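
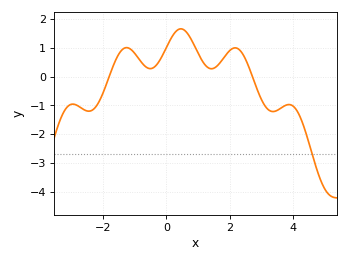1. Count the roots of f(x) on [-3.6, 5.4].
2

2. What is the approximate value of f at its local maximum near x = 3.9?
-1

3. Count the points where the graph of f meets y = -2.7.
1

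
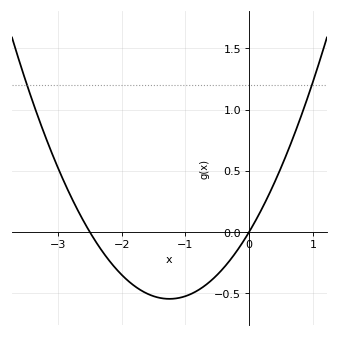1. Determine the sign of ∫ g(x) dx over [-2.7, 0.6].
negative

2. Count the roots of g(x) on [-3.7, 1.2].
2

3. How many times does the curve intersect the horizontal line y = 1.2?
2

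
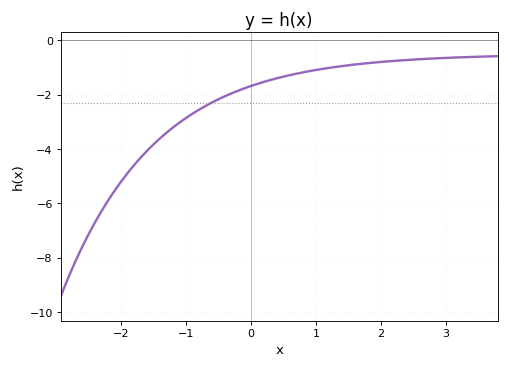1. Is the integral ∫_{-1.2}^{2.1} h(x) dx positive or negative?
negative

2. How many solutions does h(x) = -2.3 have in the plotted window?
1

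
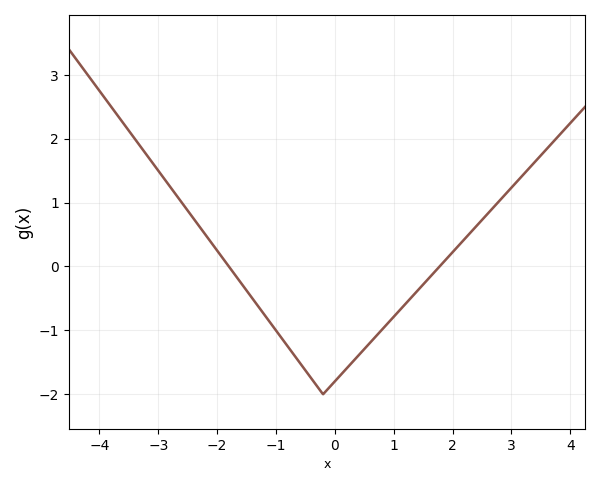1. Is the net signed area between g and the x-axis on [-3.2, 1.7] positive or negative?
negative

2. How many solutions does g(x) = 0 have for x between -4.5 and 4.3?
2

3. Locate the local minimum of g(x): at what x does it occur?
-0.2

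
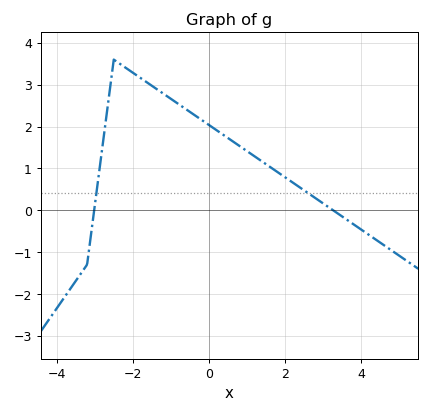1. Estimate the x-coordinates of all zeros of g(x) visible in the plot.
-3.01, 3.26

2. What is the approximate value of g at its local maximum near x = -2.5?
3.6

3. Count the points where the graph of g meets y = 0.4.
2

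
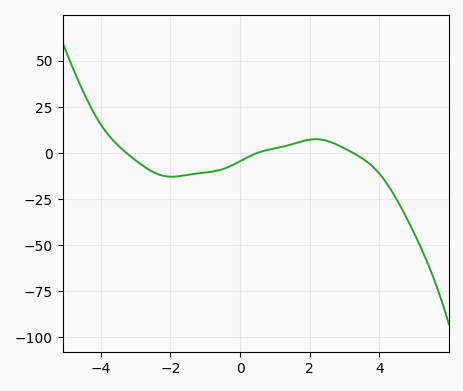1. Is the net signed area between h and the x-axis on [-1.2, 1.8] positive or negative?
negative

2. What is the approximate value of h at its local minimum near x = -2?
-12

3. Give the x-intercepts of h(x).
-3.2, 0.4, 3.2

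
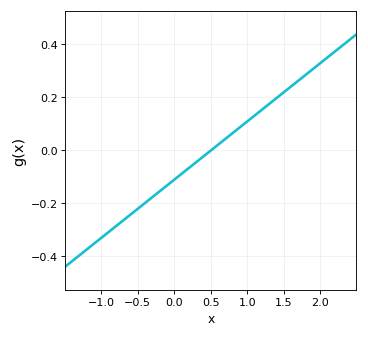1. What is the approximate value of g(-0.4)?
-0.198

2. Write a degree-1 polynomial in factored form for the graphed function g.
y = 0.22(x - 0.5)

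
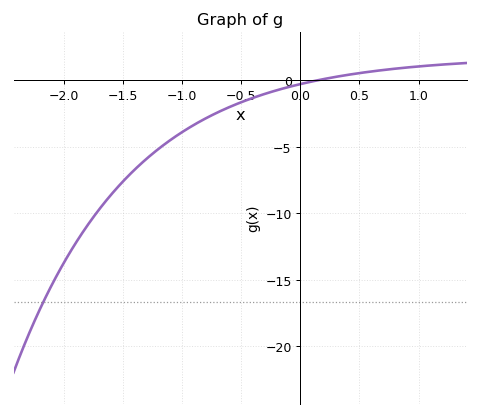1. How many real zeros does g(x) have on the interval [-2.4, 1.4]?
1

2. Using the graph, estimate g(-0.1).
-0.5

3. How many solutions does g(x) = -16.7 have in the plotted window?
1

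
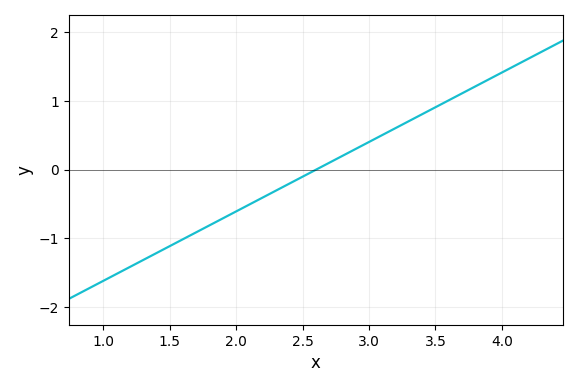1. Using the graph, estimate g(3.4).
0.8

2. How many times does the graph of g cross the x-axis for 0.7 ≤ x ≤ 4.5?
1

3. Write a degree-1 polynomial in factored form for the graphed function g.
y = 1.01(x - 2.6)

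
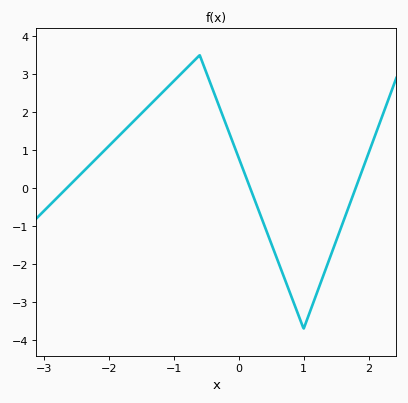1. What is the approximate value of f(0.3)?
-0.5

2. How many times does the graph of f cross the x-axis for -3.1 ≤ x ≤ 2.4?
3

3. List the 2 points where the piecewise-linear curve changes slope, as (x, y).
(-0.6, 3.5); (1, -3.7)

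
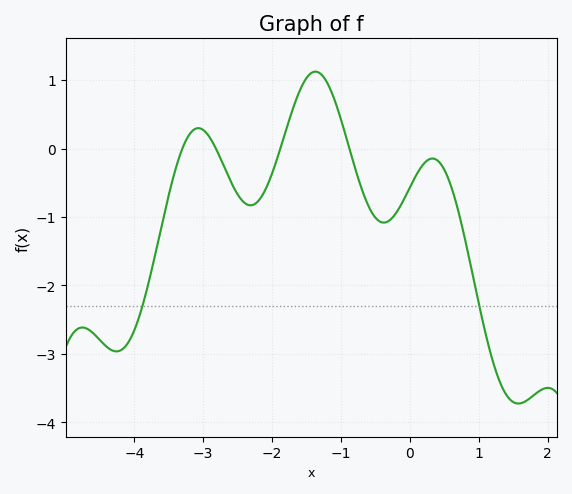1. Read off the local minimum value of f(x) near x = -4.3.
-3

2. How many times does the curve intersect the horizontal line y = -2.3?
2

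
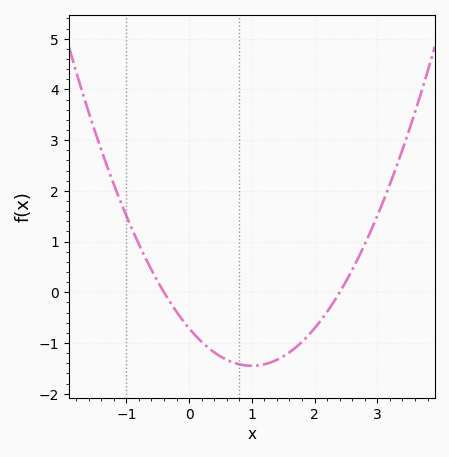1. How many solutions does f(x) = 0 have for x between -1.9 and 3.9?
2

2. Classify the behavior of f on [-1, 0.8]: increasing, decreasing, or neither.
decreasing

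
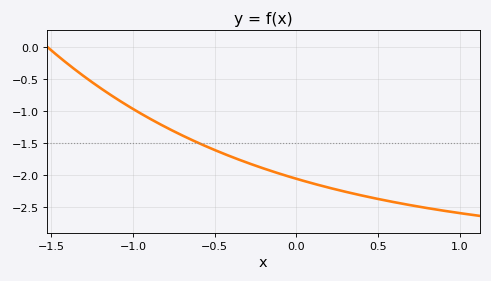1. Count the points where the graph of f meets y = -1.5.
1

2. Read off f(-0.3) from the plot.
-1.8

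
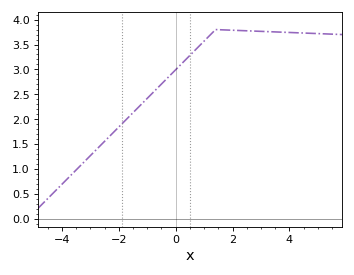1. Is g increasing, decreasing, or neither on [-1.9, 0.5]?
increasing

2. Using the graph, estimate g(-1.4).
2.19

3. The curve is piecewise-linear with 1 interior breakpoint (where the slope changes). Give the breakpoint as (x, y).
(1.4, 3.8)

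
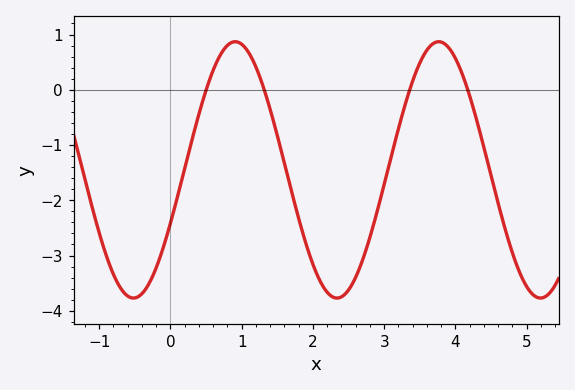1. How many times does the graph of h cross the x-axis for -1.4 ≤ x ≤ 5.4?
4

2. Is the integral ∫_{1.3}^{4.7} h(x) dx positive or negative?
negative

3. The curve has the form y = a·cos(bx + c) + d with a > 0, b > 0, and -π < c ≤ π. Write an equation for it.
y = 2.32cos(2.2x - 2) - 1.45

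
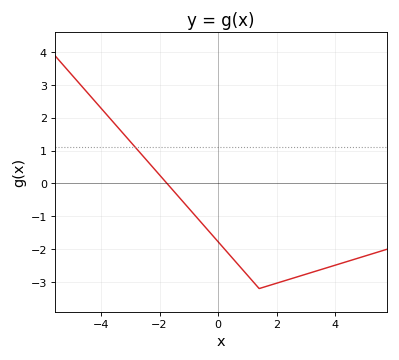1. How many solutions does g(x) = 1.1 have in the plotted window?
1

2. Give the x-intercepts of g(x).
-1.75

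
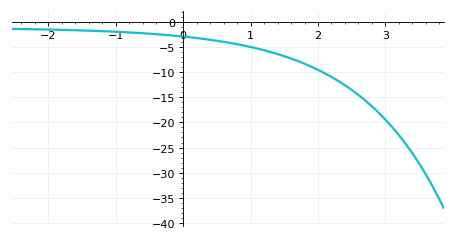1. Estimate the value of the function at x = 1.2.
-5.66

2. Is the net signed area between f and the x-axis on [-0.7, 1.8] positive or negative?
negative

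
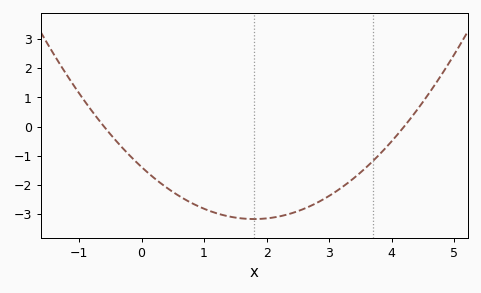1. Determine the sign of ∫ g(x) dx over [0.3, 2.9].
negative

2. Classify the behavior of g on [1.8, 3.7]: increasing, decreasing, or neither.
increasing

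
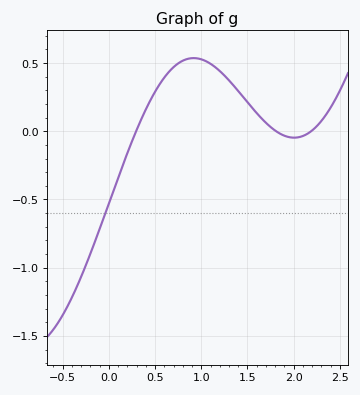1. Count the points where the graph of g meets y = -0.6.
1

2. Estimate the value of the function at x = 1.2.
0.45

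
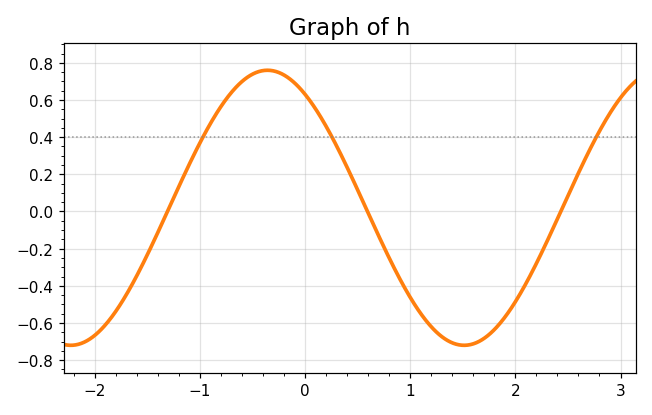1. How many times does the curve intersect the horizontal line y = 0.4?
3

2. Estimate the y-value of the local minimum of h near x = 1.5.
-0.72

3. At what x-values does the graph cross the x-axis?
-1.3, 0.6, 2.4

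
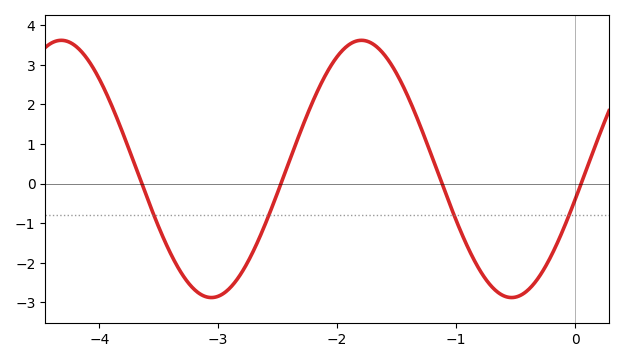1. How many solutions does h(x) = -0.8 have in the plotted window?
4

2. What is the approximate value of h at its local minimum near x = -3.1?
-2.9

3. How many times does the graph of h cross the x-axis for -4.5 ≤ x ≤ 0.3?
4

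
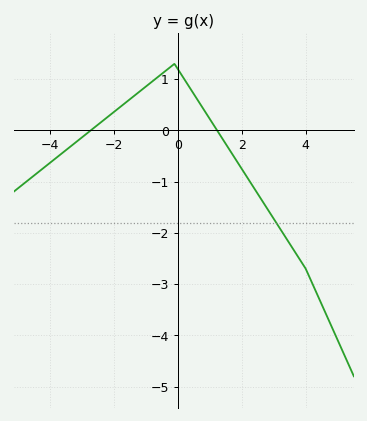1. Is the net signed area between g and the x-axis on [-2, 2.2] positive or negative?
positive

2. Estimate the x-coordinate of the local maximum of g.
0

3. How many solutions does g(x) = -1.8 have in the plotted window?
1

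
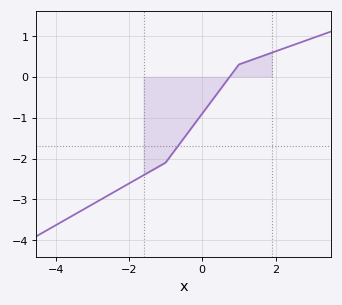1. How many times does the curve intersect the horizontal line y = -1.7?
1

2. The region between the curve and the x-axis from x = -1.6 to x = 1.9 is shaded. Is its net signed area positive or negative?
negative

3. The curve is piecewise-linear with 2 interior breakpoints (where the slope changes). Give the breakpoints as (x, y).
(-1, -2.1); (1, 0.3)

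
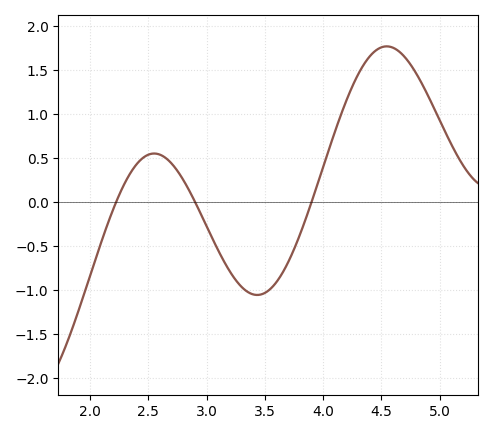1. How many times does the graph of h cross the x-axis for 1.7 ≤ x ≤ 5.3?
3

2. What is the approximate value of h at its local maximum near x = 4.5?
1.75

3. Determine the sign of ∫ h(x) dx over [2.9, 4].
negative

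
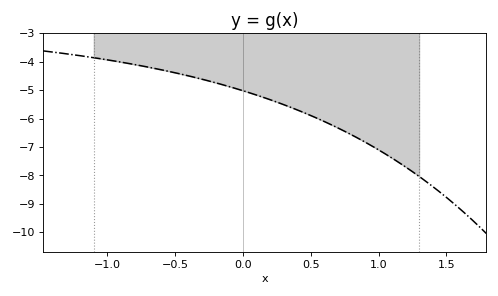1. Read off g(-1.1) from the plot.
-3.9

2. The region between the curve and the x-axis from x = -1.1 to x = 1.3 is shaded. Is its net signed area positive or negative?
negative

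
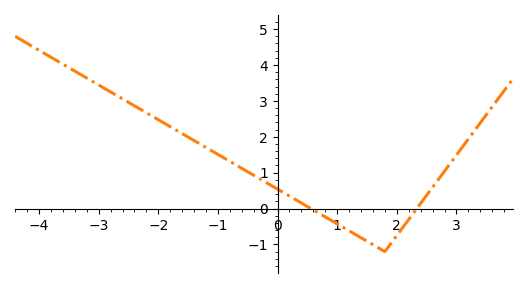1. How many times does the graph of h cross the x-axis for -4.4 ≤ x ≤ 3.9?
2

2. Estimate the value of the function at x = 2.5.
0.4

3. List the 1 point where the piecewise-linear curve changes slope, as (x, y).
(1.8, -1.2)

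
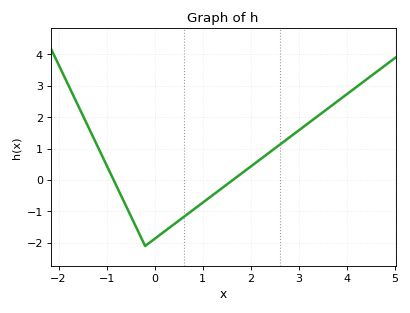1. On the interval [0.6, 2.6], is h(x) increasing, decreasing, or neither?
increasing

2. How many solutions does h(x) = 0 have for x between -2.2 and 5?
2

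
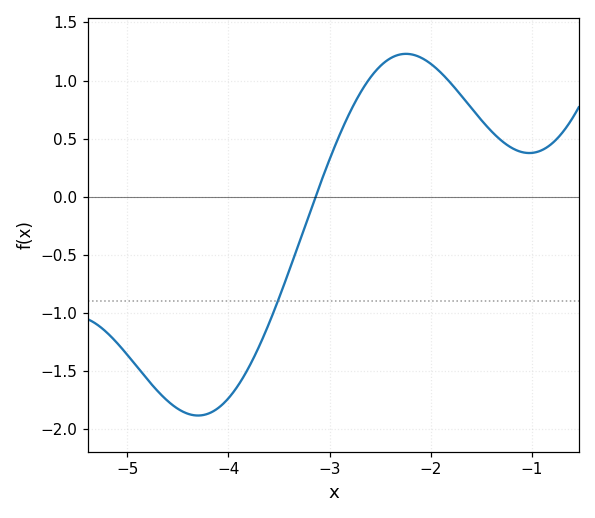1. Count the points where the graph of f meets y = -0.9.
1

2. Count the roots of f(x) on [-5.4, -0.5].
1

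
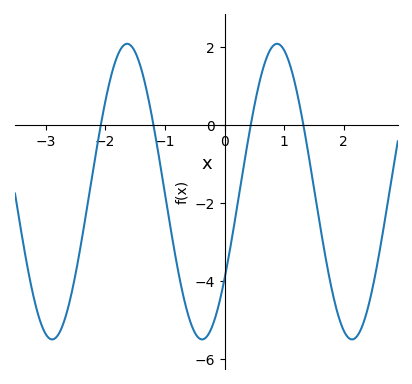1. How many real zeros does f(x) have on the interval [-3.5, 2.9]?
4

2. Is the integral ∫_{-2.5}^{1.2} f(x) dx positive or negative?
negative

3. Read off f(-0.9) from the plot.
-2.6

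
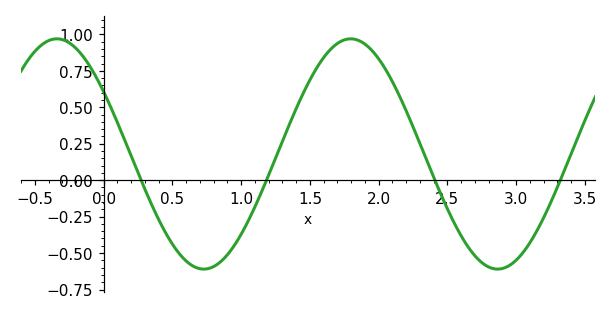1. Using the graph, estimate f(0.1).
0.4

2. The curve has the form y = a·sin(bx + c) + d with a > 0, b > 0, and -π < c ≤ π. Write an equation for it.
y = 0.79sin(2.9x + 2.6) + 0.18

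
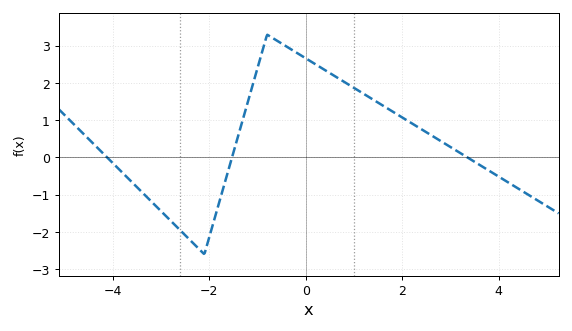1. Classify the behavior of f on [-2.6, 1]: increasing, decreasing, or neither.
neither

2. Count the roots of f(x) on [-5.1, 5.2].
3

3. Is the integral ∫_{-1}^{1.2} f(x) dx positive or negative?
positive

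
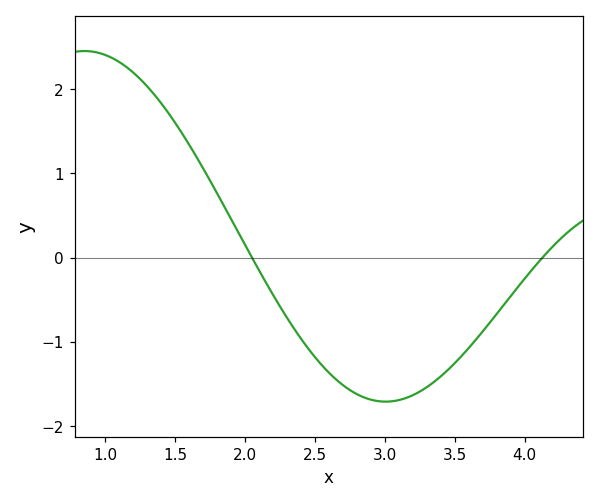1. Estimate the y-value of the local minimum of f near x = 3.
-1.7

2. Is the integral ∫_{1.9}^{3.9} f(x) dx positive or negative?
negative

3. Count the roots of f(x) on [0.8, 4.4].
2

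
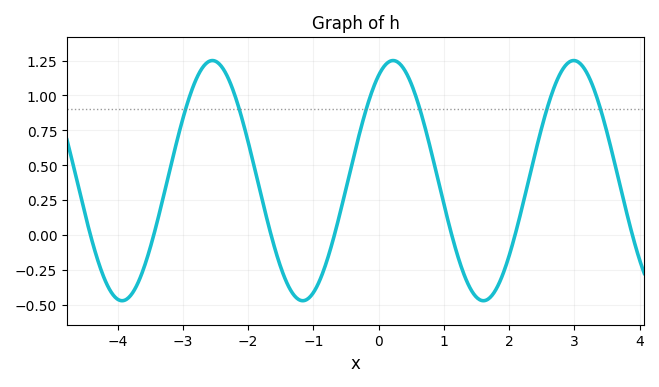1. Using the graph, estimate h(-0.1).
1.04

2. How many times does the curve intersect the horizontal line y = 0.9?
6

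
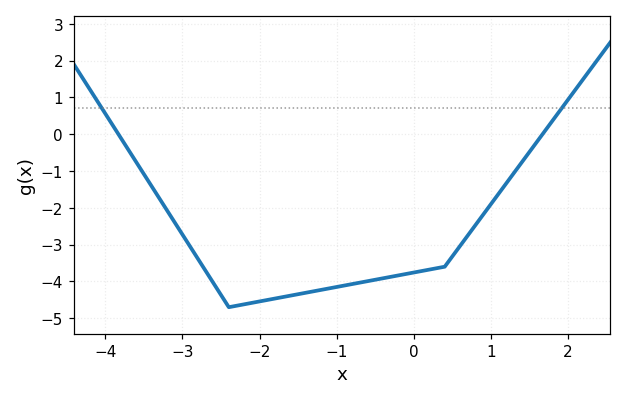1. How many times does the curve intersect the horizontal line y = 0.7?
2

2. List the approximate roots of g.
-3.83, 1.67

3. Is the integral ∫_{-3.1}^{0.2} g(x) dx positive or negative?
negative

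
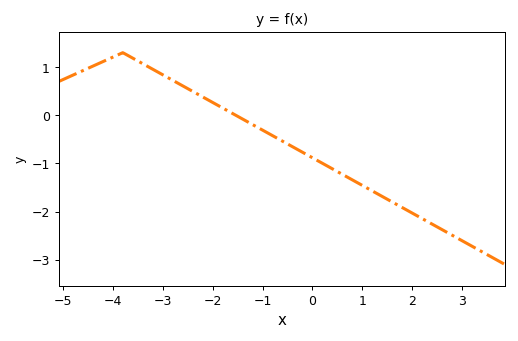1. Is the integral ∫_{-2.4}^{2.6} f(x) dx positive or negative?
negative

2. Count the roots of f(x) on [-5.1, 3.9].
1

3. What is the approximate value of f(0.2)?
-0.998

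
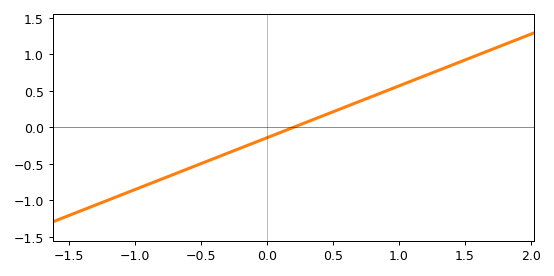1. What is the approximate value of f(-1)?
-0.852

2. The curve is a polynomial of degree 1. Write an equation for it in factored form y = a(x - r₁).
y = 0.71(x - 0.2)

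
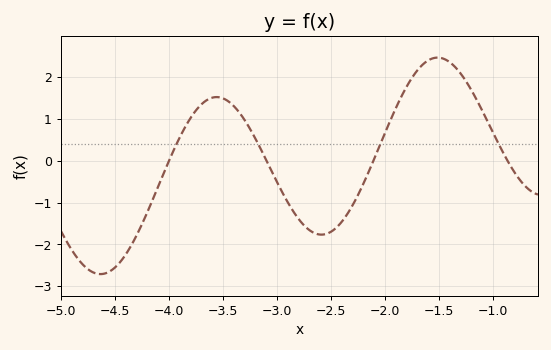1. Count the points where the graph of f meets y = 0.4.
4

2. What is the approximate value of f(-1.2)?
1.7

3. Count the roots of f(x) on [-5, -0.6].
4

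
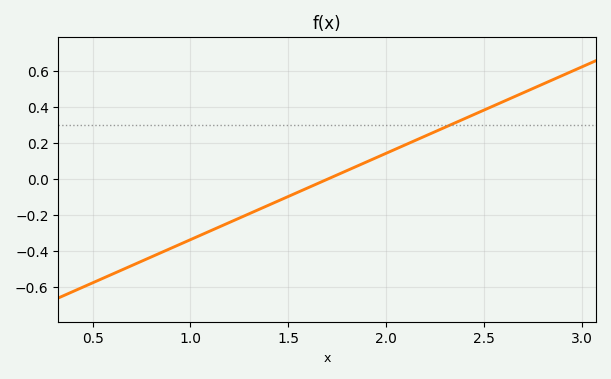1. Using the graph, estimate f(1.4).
-0.14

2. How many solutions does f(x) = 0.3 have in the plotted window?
1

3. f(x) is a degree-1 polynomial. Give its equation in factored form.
y = 0.48(x - 1.7)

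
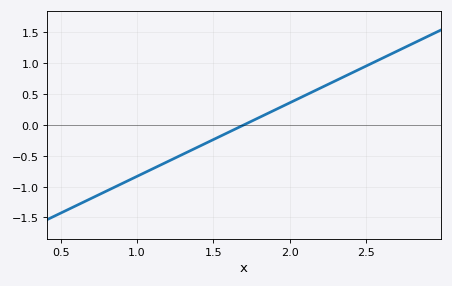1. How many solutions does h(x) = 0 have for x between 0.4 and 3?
1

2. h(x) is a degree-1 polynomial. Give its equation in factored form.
y = 1.19(x - 1.7)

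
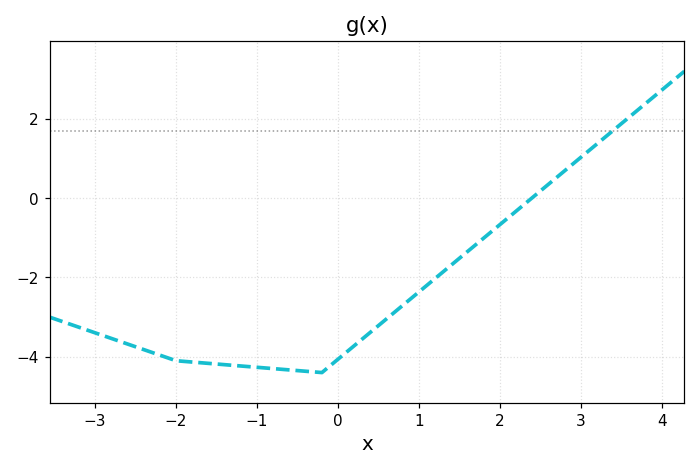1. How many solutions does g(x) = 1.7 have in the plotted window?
1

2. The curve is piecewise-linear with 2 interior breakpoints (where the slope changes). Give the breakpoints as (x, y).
(-2, -4.1); (-0.2, -4.4)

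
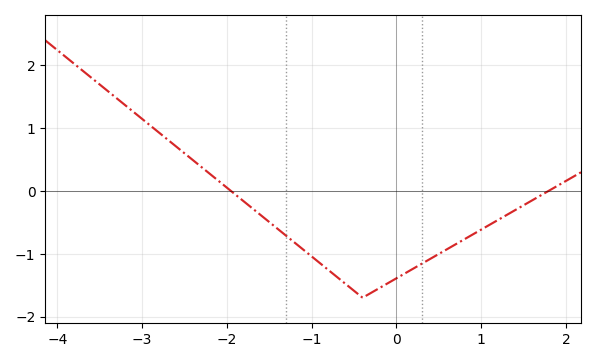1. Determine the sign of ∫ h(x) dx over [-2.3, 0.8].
negative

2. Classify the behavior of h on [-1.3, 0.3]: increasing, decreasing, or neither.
neither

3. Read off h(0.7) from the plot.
-0.8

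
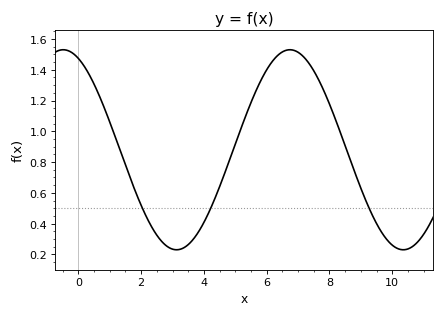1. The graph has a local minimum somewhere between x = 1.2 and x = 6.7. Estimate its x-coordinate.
3.2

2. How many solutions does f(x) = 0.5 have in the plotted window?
3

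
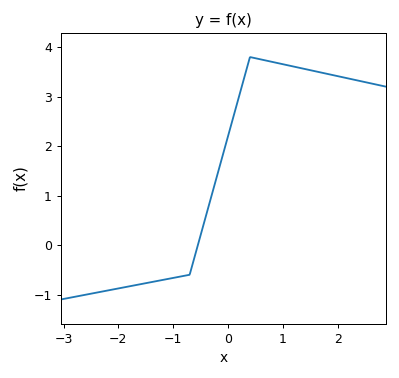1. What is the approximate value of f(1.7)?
3.5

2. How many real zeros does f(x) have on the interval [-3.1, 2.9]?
1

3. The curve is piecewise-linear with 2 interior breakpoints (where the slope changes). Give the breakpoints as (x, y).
(-0.7, -0.6); (0.4, 3.8)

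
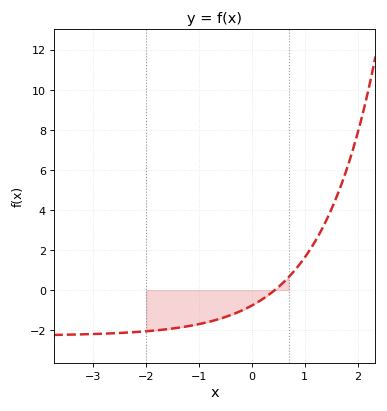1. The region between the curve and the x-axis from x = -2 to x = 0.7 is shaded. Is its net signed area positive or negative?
negative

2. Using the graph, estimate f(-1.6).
-1.95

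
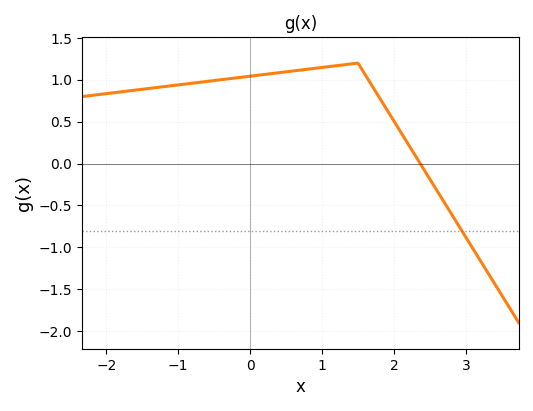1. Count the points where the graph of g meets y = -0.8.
1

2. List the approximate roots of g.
2.4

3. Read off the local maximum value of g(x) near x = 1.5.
1.2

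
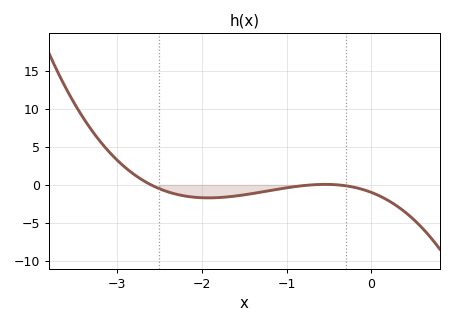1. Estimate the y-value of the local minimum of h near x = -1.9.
-1.71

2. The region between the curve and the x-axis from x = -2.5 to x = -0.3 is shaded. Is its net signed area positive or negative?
negative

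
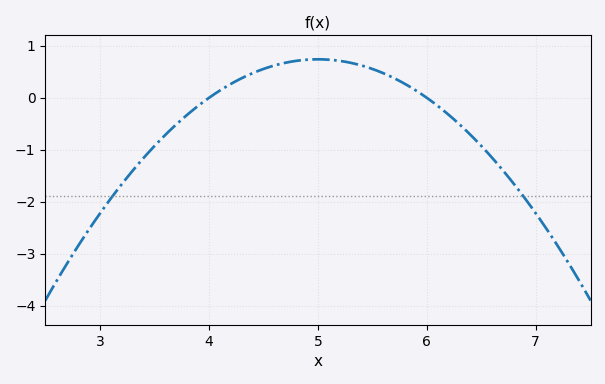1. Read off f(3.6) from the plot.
-0.71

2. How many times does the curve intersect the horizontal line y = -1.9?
2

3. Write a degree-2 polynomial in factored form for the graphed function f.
y = -0.74(x - 4)(x - 6)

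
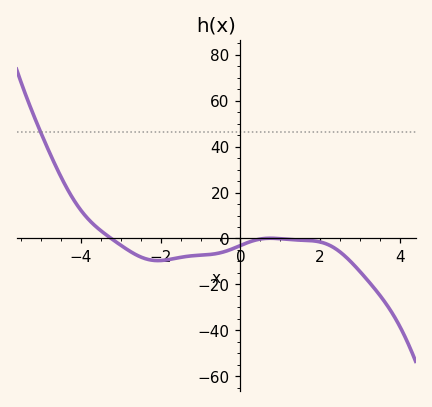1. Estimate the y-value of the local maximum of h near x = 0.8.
0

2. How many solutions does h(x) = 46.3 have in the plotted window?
1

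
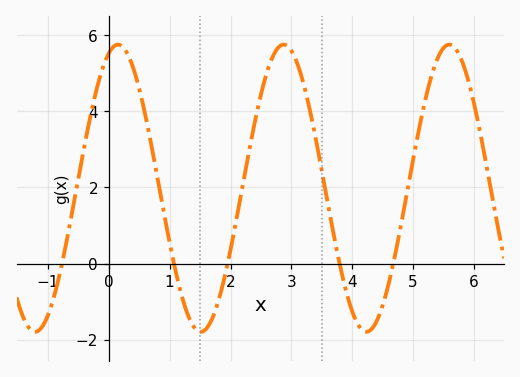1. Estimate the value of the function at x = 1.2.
-0.8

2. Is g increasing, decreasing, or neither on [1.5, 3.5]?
neither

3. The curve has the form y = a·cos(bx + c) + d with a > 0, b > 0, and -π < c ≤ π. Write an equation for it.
y = 3.77cos(2.3x - 0.35) + 1.98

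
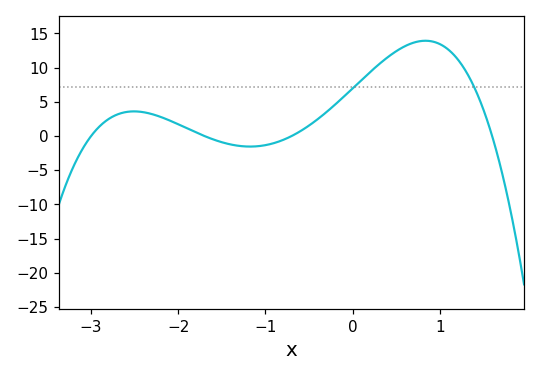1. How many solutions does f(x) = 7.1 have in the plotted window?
2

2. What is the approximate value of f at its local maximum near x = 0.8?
13.9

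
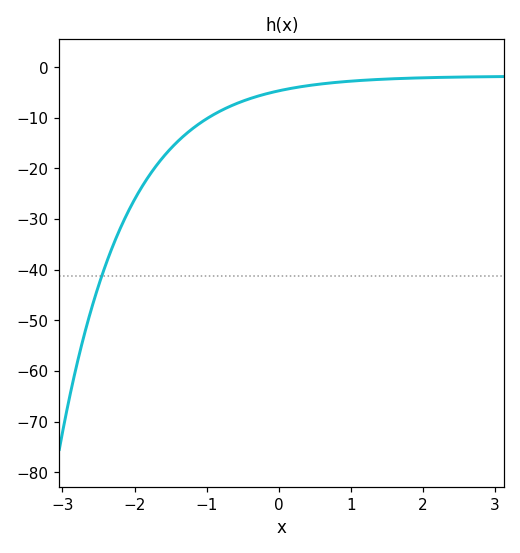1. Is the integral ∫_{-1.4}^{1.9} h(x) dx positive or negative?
negative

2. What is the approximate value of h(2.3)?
-2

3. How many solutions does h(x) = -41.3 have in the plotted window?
1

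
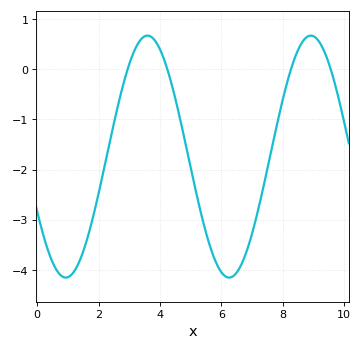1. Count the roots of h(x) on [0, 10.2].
4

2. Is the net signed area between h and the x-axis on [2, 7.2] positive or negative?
negative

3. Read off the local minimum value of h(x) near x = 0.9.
-4.15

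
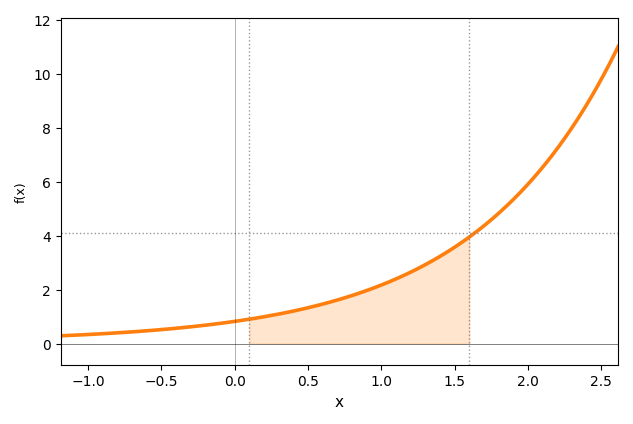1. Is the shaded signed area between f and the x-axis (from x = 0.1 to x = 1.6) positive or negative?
positive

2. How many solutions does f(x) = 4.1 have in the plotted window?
1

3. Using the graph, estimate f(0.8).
1.78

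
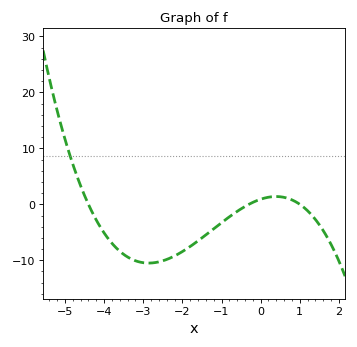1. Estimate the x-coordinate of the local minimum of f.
-2.8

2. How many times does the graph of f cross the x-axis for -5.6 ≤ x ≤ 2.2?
3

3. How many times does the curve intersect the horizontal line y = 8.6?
1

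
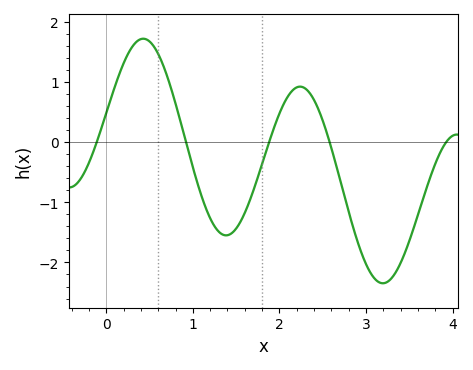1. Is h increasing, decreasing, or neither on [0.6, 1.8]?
neither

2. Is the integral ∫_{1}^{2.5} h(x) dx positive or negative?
negative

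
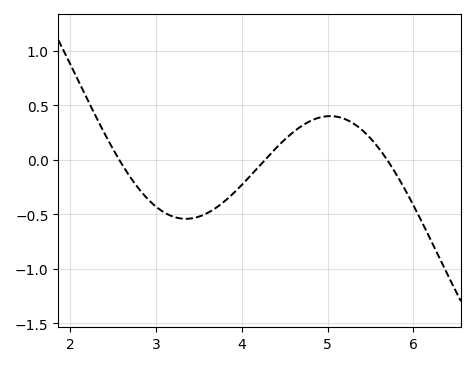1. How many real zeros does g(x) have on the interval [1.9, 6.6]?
3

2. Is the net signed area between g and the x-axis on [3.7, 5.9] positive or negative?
positive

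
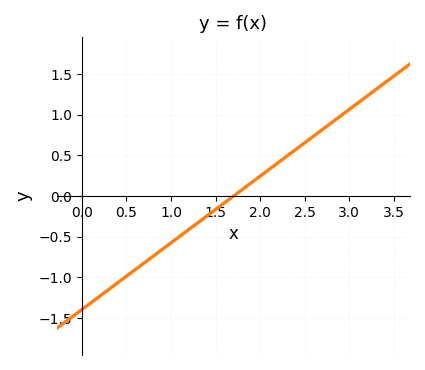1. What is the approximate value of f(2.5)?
0.65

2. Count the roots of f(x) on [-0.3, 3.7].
1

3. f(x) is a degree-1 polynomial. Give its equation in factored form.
y = 0.82(x - 1.7)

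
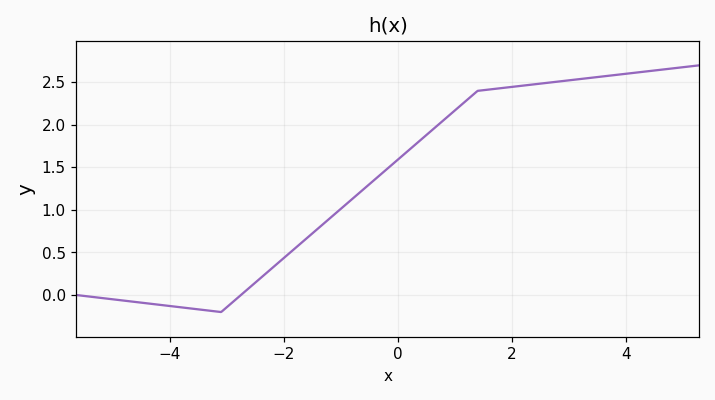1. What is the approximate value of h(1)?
2.17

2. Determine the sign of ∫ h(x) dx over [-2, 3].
positive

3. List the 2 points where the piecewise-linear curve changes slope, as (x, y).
(-3.1, -0.2); (1.4, 2.4)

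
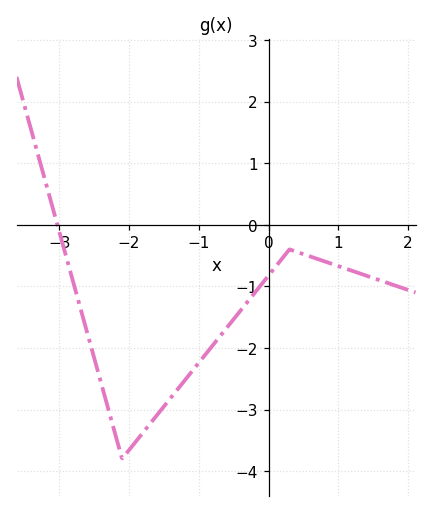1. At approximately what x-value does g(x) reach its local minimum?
-2.1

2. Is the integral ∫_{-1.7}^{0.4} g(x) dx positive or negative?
negative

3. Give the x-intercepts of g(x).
-3.03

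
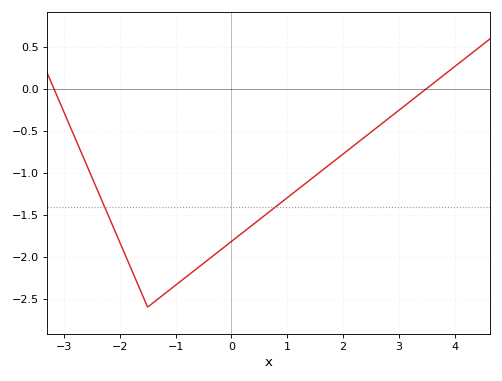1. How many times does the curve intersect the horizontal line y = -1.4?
2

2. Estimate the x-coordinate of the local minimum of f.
-1.4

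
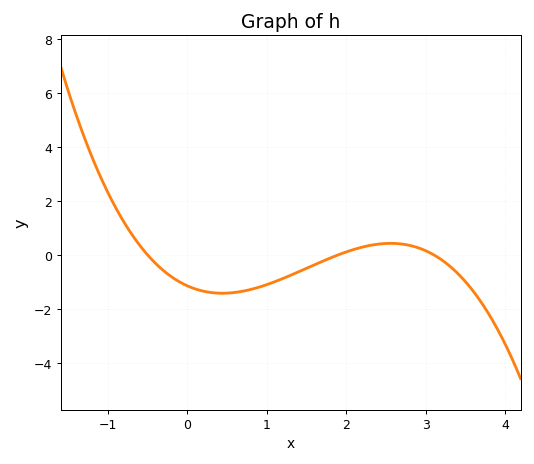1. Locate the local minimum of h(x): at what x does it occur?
0.4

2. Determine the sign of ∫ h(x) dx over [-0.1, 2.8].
negative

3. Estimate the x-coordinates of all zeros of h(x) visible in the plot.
-0.5, 1.9, 3.1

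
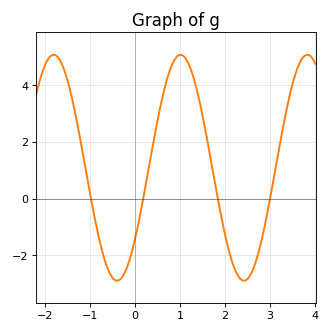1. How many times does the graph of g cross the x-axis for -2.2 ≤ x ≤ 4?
4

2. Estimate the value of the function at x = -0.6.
-2.51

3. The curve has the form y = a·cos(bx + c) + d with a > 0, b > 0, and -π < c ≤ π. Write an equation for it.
y = 3.99cos(2.23x - 2.25) + 1.09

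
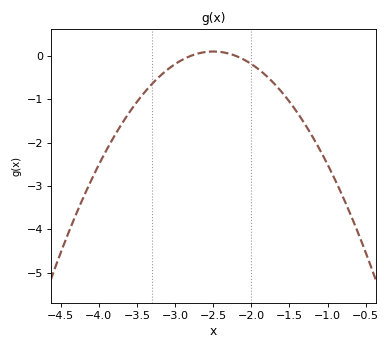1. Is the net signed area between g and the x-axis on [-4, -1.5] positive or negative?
negative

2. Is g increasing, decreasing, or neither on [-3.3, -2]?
neither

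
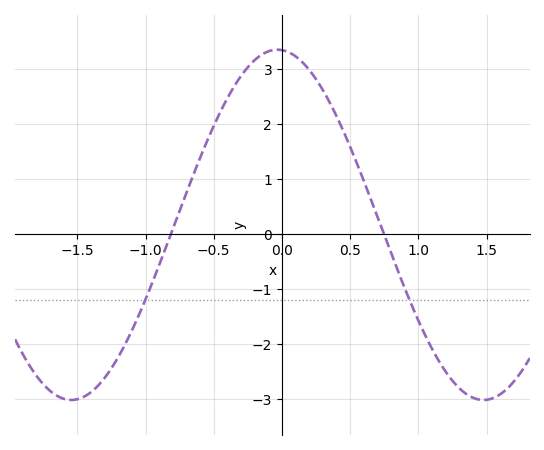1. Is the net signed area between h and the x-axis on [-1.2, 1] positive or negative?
positive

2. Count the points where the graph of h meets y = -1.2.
2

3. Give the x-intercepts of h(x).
-0.8, 0.7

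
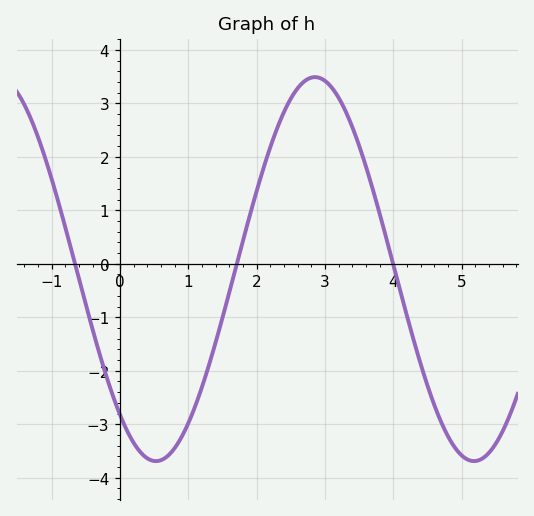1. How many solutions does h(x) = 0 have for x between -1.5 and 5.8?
3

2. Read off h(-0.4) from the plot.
-1.2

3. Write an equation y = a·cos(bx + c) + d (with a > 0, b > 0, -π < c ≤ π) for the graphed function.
y = 3.59cos(1.4x + 2.4) - 0.1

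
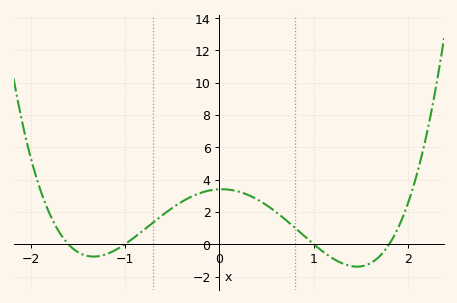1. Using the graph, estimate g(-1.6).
0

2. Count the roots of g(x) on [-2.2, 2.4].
4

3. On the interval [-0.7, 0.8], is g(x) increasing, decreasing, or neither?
neither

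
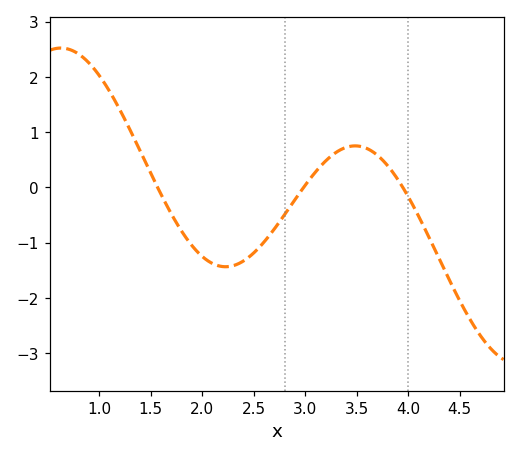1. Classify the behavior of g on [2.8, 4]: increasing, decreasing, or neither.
neither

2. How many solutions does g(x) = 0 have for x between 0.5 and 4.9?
3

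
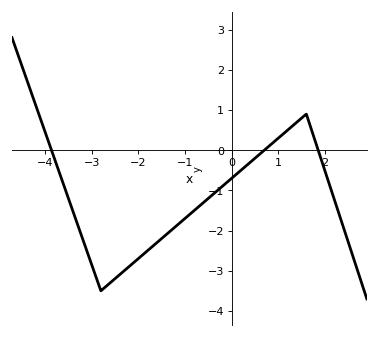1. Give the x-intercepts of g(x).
-3.8, 0.8, 1.8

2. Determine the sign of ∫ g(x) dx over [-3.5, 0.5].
negative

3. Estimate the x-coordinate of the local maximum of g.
1.6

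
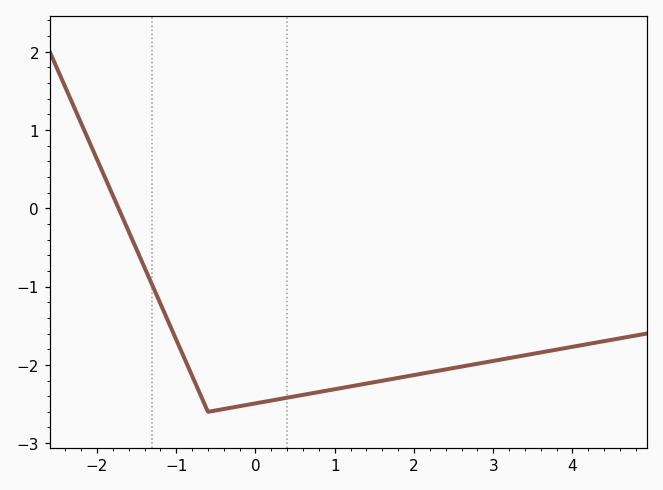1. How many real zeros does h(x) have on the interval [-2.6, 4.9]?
1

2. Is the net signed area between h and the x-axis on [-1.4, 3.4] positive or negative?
negative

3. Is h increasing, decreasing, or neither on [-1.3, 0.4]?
neither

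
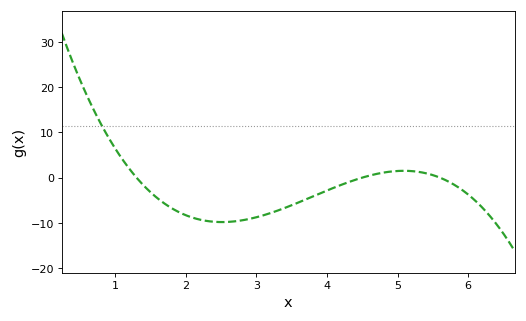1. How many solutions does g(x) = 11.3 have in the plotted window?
1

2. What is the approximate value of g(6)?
-3.72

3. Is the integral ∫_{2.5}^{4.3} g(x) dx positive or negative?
negative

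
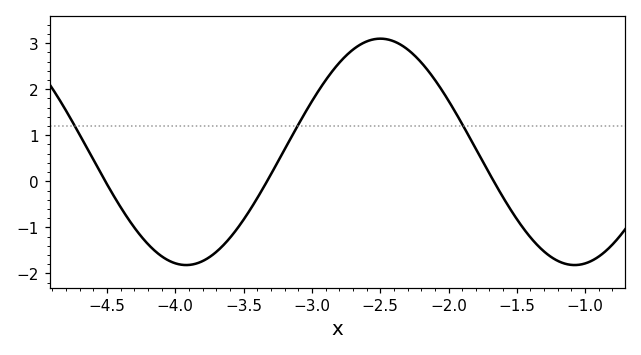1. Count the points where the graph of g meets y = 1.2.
3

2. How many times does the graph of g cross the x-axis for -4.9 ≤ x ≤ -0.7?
3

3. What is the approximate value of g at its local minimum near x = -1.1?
-1.8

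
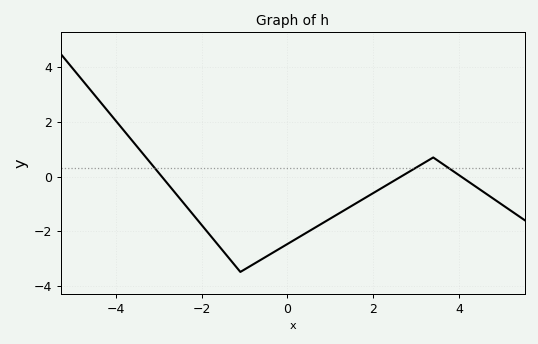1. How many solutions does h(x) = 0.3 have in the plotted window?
3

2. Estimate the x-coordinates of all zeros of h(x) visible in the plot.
-2.94, 2.65, 4.05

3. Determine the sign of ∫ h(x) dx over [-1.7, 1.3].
negative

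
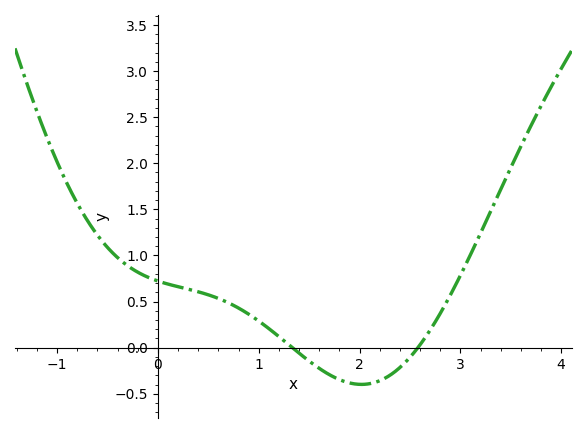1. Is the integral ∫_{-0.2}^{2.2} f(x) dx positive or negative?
positive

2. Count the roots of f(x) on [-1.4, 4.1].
2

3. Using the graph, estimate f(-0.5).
1.09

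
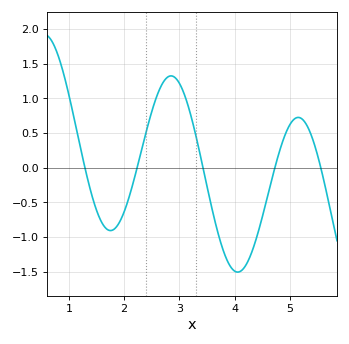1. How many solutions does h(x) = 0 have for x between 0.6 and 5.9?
5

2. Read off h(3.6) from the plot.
-0.6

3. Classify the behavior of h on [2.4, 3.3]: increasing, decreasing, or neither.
neither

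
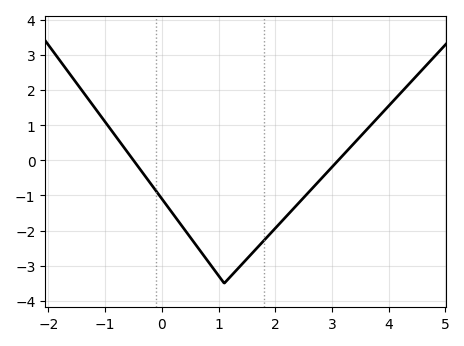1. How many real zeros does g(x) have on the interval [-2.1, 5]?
2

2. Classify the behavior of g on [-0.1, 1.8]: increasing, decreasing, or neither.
neither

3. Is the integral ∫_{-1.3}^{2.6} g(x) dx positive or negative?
negative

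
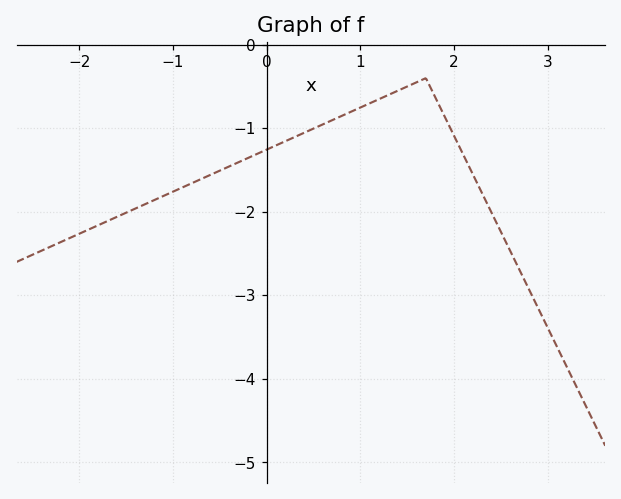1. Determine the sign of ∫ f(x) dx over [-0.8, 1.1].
negative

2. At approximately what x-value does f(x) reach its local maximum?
1.7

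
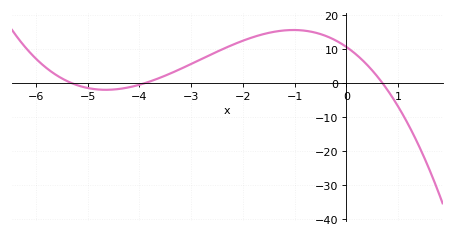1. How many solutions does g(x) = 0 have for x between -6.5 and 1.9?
3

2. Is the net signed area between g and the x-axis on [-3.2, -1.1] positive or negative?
positive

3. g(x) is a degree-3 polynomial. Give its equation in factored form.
y = -0.74(x + 5.3)(x + 3.9)(x - 0.7)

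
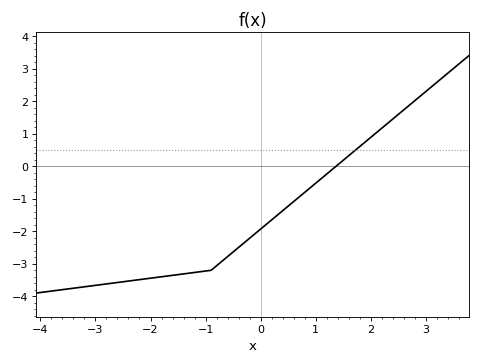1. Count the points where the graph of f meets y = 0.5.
1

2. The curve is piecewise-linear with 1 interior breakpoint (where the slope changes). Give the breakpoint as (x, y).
(-0.9, -3.2)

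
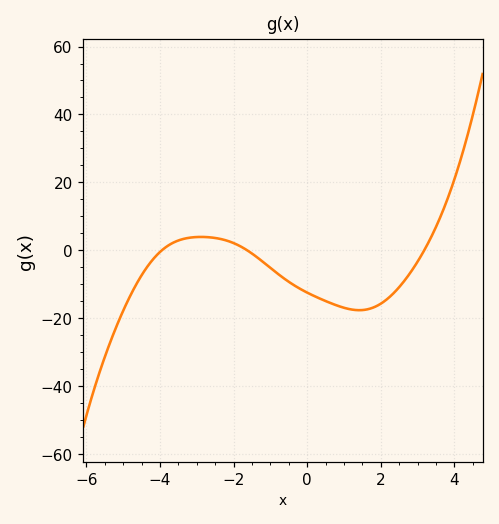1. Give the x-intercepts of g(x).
-4, -1.6, 3.2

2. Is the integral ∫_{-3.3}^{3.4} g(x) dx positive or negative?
negative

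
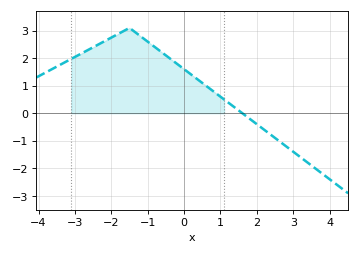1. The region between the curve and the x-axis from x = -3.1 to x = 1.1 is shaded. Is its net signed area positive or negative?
positive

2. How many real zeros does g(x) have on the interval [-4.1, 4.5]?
1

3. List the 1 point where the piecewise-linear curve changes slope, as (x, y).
(-1.5, 3.1)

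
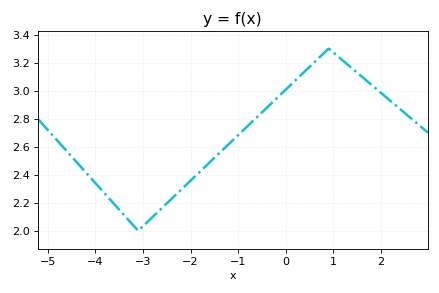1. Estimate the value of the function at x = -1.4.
2.56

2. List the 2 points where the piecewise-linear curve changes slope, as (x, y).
(-3.1, 2); (0.9, 3.3)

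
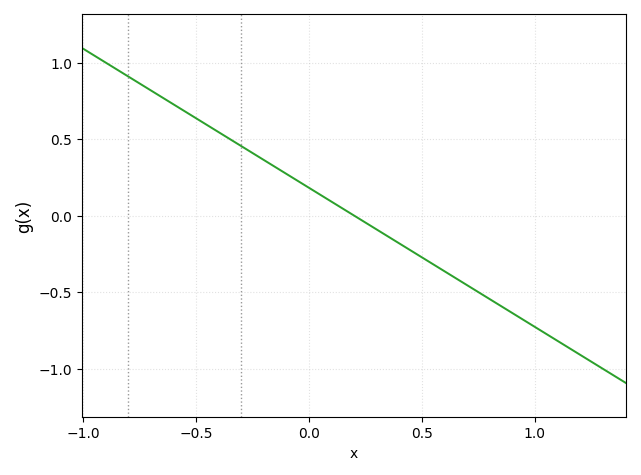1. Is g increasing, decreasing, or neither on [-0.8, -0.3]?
decreasing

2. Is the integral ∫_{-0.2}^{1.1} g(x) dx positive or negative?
negative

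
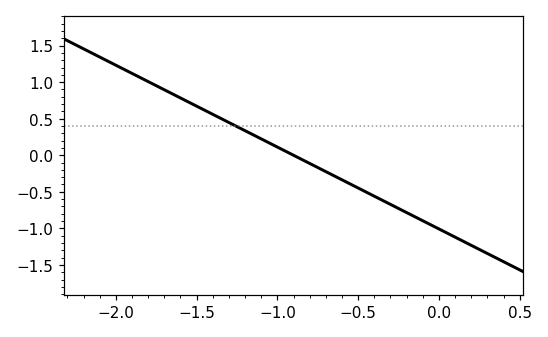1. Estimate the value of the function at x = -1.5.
0.672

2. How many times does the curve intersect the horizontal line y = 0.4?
1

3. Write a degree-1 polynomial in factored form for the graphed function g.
y = -1.12(x + 0.9)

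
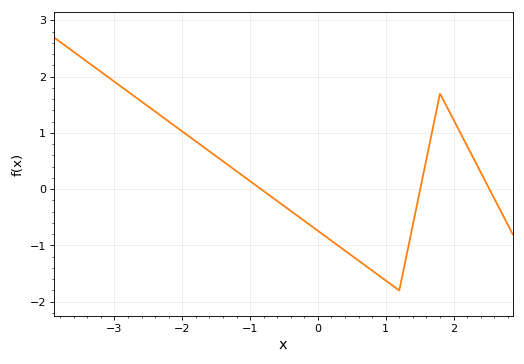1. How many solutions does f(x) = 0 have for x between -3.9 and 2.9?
3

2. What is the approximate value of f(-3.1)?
2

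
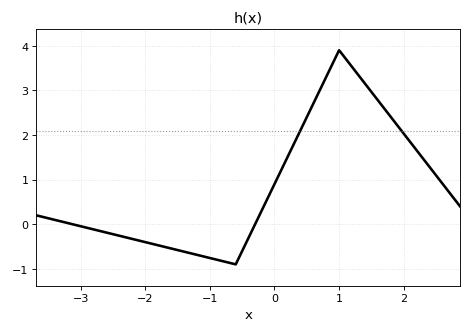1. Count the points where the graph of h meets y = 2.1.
2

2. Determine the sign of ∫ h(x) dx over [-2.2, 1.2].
positive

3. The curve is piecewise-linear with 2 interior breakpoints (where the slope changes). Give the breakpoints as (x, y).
(-0.6, -0.9); (1, 3.9)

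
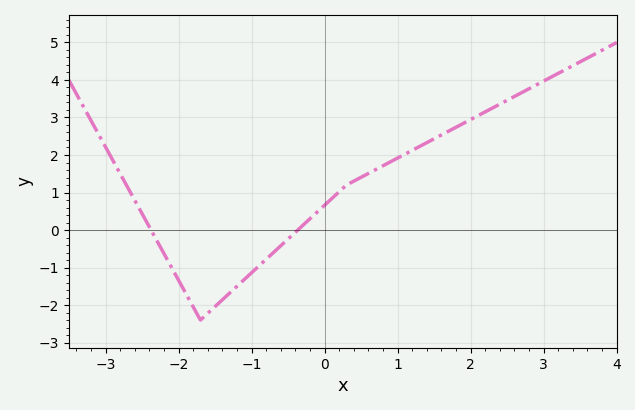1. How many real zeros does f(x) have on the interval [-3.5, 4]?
2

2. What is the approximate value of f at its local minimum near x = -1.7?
-2.4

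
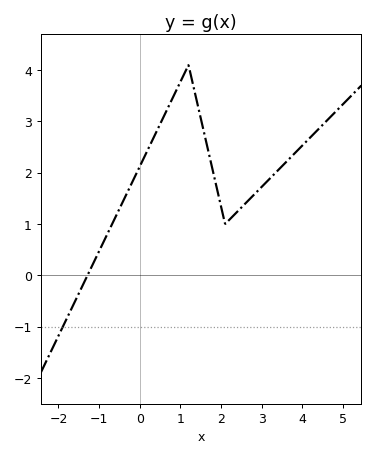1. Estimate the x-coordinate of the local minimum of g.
2.2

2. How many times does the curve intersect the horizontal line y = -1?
1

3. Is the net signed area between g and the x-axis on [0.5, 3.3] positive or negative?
positive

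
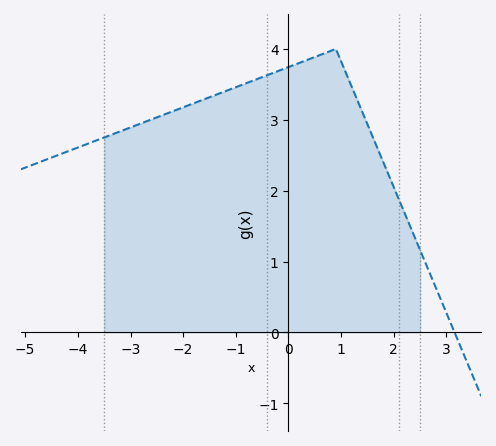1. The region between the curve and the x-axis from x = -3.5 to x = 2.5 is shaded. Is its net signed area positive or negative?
positive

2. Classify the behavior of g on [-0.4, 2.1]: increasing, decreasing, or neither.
neither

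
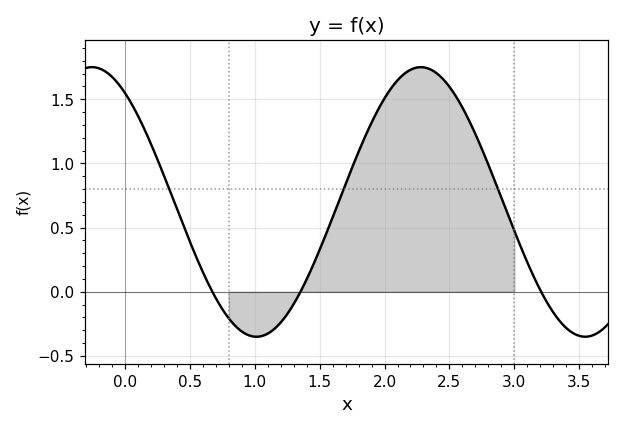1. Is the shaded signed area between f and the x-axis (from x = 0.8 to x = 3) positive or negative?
positive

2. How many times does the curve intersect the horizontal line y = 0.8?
3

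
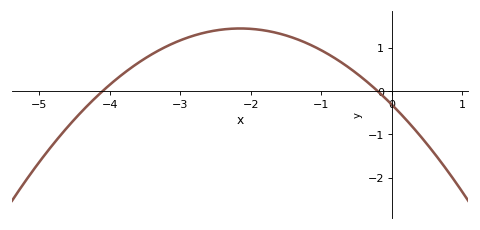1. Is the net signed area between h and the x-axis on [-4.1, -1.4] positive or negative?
positive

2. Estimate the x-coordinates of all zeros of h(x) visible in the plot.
-4.1, -0.2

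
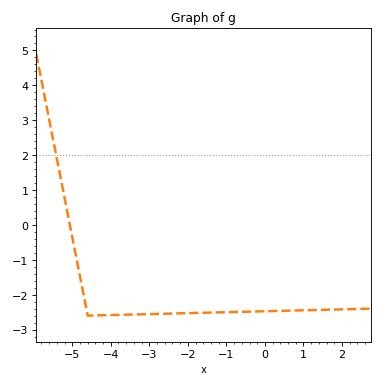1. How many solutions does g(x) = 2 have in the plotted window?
1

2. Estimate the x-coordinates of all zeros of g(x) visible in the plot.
-5.06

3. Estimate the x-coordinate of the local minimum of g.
-4.6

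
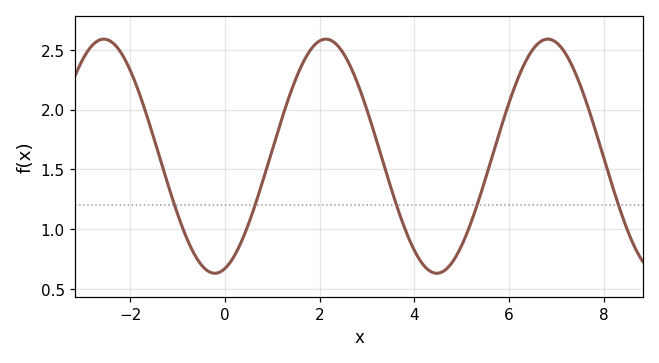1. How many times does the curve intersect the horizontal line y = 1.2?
5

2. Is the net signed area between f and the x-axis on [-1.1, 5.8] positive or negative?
positive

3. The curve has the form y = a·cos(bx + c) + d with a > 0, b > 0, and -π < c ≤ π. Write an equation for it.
y = 0.98cos(1.34x - 2.85) + 1.61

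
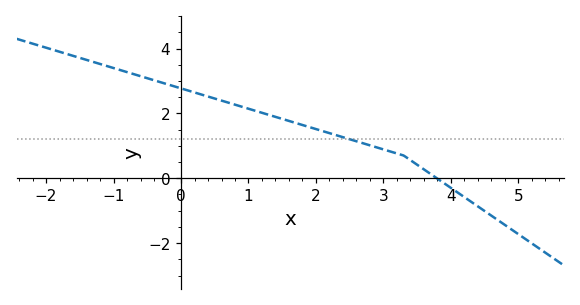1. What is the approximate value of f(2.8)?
1.01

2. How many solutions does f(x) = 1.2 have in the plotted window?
1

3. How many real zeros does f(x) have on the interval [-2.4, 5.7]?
1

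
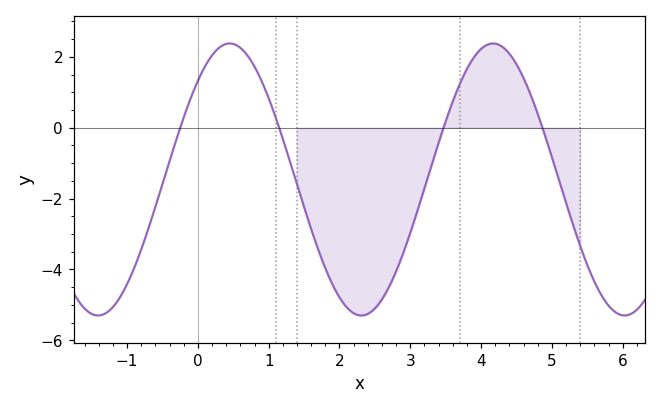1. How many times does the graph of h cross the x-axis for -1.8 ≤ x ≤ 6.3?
4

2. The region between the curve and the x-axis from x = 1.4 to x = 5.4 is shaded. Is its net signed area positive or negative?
negative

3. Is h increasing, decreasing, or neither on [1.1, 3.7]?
neither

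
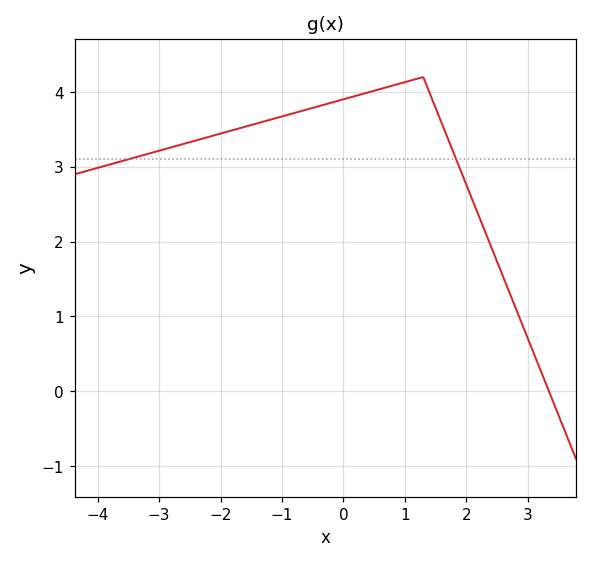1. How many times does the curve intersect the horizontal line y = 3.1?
2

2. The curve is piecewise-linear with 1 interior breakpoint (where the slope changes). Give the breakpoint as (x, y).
(1.3, 4.2)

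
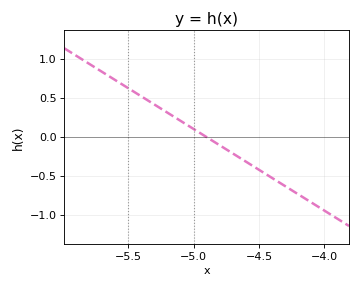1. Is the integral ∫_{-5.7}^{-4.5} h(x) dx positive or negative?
positive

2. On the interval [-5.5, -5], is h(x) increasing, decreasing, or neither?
decreasing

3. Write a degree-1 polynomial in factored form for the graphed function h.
y = -1.05(x + 4.9)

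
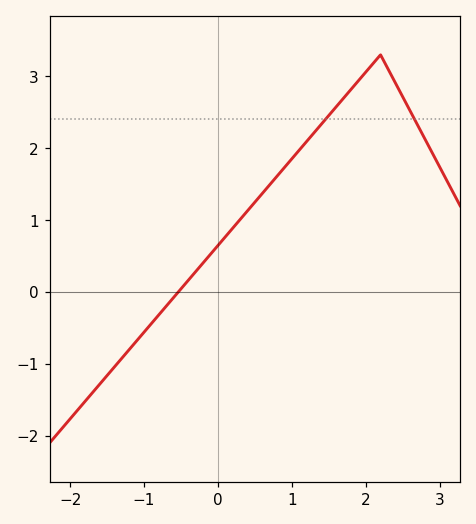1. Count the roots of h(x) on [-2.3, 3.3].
1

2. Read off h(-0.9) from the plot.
-0.4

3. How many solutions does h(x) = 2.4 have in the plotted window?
2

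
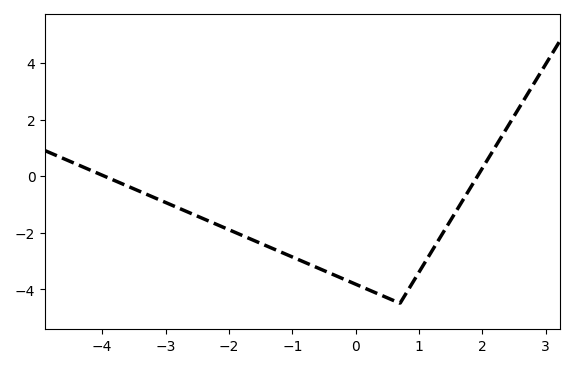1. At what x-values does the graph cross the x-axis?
-4, 2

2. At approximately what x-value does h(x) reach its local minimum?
0.6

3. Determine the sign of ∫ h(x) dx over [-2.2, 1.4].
negative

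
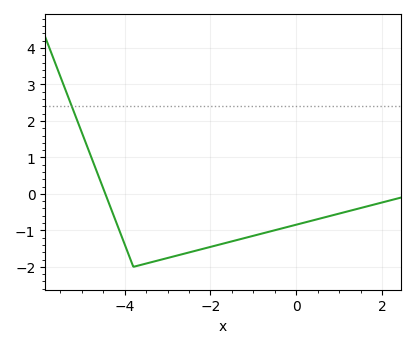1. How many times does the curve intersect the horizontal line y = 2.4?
1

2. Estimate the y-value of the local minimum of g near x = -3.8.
-2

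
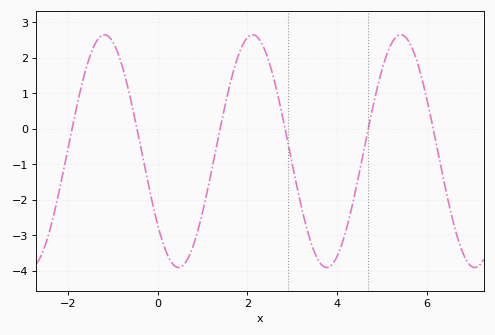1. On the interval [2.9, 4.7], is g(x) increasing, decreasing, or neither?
neither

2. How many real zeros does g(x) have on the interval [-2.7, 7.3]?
6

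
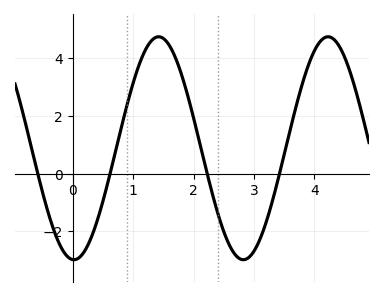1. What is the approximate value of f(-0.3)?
-2.05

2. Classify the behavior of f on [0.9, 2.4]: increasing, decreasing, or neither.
neither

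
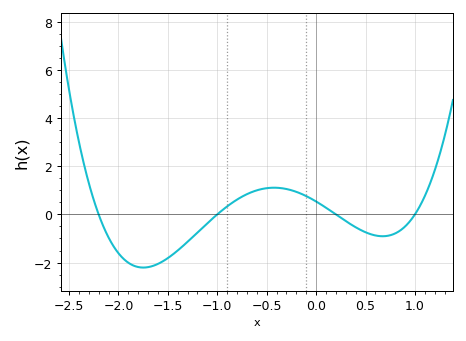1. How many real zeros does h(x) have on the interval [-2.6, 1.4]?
4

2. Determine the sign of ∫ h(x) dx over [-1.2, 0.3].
positive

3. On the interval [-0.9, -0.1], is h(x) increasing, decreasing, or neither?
neither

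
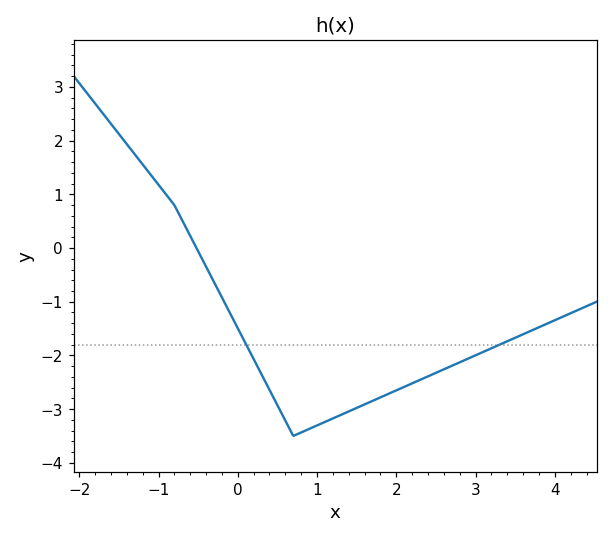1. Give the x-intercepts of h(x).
-0.521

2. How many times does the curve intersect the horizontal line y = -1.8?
2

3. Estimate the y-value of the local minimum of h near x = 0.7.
-3.5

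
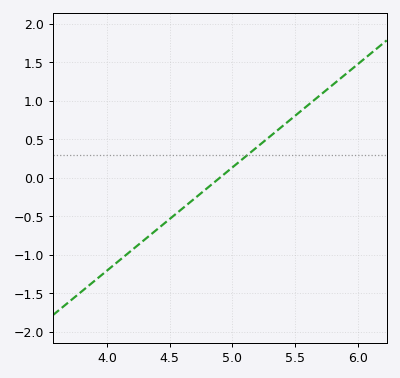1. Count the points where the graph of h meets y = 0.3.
1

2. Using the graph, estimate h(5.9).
1.34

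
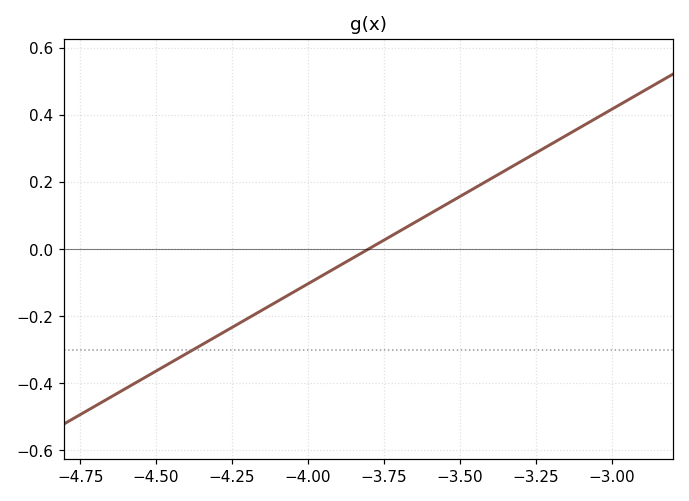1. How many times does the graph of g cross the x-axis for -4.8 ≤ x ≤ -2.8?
1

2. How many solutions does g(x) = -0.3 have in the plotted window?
1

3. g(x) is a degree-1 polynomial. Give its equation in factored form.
y = 0.52(x + 3.8)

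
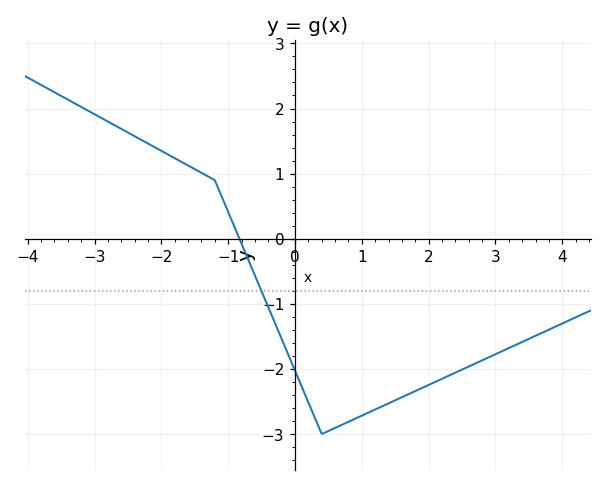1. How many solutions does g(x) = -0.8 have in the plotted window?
1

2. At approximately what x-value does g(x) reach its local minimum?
0.4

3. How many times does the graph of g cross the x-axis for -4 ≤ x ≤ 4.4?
1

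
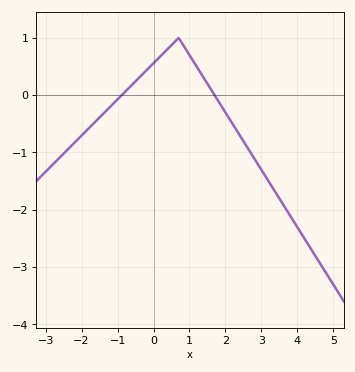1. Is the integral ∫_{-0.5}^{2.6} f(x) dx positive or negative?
positive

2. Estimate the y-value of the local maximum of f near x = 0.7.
1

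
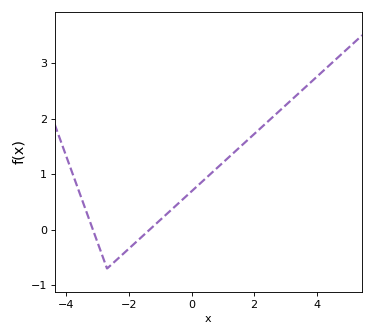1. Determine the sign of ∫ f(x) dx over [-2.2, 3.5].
positive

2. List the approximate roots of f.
-3.15, -1.34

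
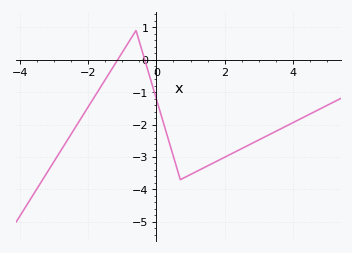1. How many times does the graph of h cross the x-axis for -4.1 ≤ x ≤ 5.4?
2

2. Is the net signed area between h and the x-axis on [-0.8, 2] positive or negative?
negative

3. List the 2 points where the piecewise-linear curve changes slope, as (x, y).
(-0.6, 0.9); (0.7, -3.7)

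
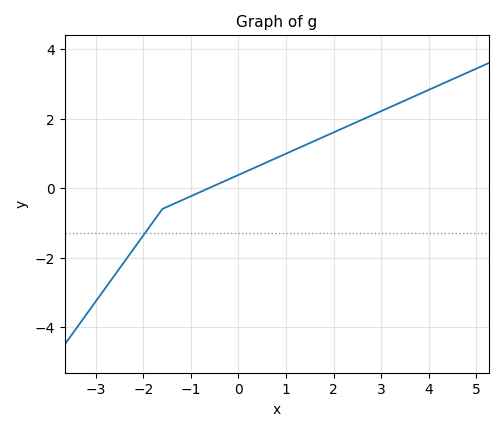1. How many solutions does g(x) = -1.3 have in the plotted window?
1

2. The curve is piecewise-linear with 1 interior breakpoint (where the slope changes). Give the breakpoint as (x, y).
(-1.6, -0.6)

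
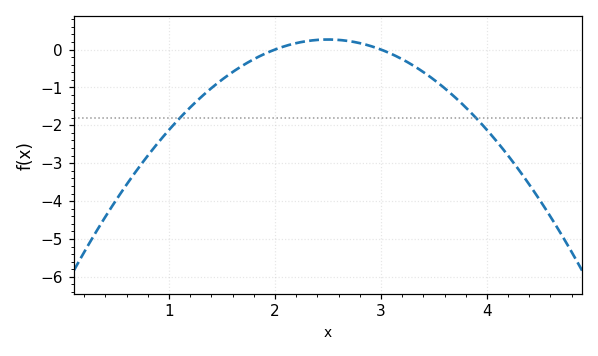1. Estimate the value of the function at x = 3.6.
-1.02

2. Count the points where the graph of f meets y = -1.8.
2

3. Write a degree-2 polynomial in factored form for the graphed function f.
y = -1.06(x - 2)(x - 3)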